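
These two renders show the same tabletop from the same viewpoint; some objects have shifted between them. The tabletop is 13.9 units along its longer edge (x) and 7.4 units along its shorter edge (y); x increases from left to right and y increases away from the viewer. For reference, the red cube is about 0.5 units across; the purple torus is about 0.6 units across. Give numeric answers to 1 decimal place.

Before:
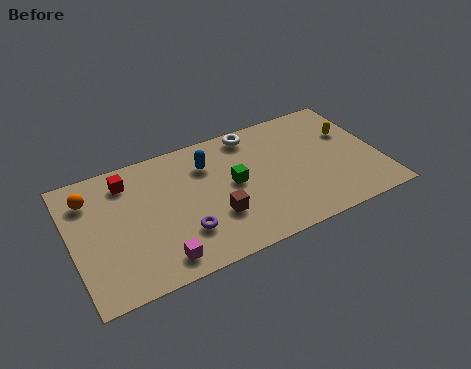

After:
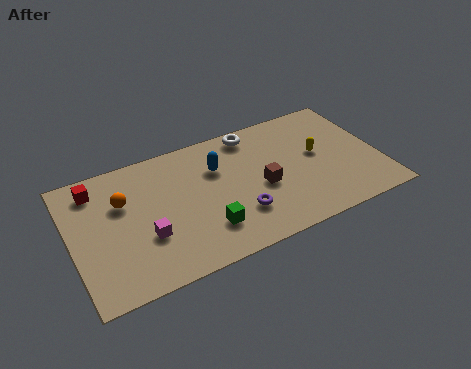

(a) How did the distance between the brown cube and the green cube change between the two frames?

+1.2

Before: roughly 1.8 units apart; after: 3.0. That's 1.2 units further apart.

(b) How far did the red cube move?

1.4

The red cube was near (2.7, 6.0) before and (1.3, 6.1) after, so it travelled √(1.4² + 0.1²) ≈ 1.4 units.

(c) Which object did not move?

the white torus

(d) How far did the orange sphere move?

1.6

The orange sphere moved from about (1.0, 5.7) to (2.4, 4.9), a distance of √(1.4² + 0.8²) ≈ 1.6.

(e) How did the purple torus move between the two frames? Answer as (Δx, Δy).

(2.5, 0.0)

The purple torus started near (4.8, 2.1) and ended near (7.3, 2.1).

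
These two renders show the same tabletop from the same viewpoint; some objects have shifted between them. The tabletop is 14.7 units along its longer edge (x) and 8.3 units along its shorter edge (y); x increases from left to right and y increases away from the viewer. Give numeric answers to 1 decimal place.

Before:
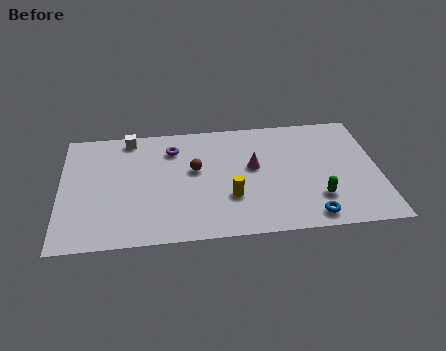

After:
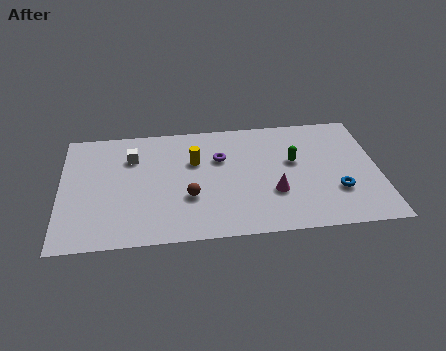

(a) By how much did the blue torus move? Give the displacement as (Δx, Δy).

(1.3, 1.6)

From the two frames, the blue torus sits at roughly (11.4, 1.0) before and (12.7, 2.6) after.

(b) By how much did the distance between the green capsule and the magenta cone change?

-1.5

They were about 3.8 units apart before and 2.3 after — 1.5 units closer together.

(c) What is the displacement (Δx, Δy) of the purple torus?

(2.2, -0.9)

The purple torus was at about (5.2, 6.4) and moved to about (7.4, 5.5).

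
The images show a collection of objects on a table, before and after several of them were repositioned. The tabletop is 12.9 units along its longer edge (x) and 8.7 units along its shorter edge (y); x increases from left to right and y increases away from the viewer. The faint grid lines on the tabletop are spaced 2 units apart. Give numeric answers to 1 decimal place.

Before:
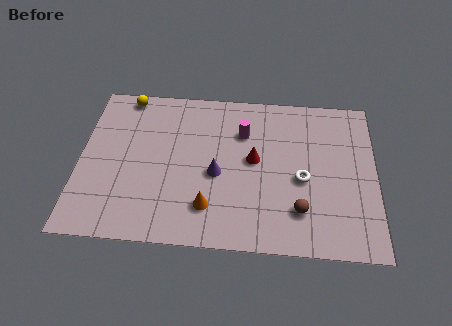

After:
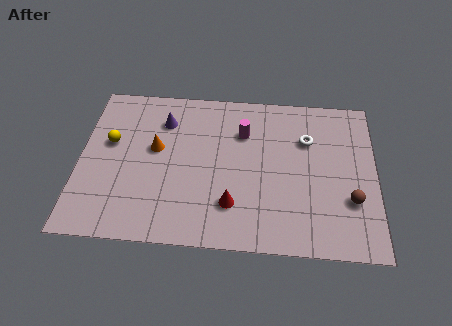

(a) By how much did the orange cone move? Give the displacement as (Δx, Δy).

(-2.4, 3.0)

The orange cone started near (5.7, 2.0) and ended near (3.3, 5.0).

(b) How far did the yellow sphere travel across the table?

2.8

The yellow sphere moved from about (1.9, 7.9) to (1.3, 5.2), a distance of √(0.6² + 2.7²) ≈ 2.8.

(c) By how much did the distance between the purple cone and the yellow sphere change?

-3.1

They were about 5.8 units apart before and 2.7 after — 3.1 units closer together.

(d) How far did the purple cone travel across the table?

3.7

The purple cone was near (6.0, 3.8) before and (3.6, 6.6) after, so it travelled √(2.4² + 2.8²) ≈ 3.7 units.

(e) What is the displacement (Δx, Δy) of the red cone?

(-0.9, -2.5)

From the two frames, the red cone sits at roughly (7.6, 4.7) before and (6.7, 2.2) after.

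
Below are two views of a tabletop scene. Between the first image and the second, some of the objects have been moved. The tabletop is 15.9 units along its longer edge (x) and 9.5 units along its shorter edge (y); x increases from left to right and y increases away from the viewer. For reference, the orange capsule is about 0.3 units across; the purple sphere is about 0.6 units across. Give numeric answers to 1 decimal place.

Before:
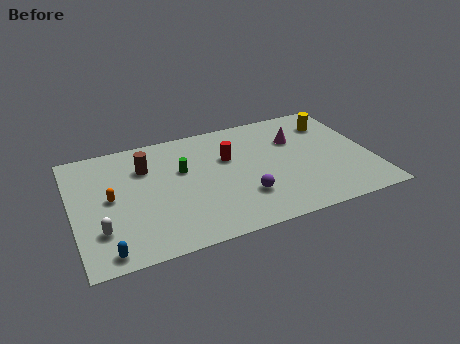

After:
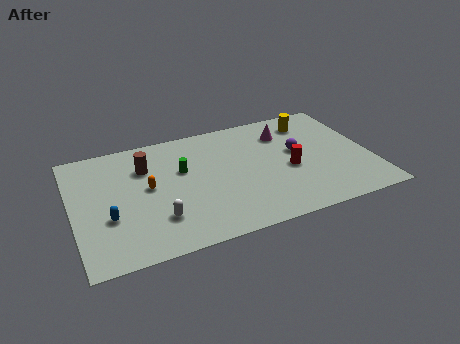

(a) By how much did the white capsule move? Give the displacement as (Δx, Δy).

(3.0, -0.1)

The white capsule was at about (1.3, 2.6) and moved to about (4.3, 2.5).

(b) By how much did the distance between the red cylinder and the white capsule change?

-0.5

They were about 7.9 units apart before and 7.4 after — 0.5 units closer together.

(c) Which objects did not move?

the green cylinder and the brown cylinder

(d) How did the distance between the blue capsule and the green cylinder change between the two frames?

-1.8

Before: roughly 6.6 units apart; after: 4.8. That's 1.8 units closer together.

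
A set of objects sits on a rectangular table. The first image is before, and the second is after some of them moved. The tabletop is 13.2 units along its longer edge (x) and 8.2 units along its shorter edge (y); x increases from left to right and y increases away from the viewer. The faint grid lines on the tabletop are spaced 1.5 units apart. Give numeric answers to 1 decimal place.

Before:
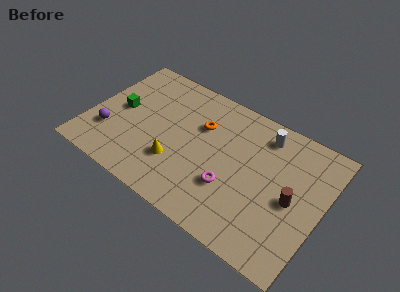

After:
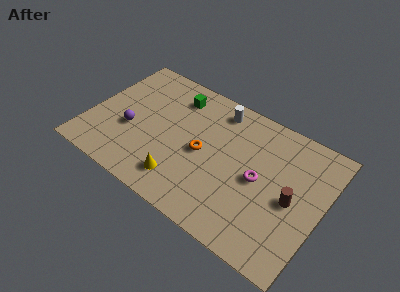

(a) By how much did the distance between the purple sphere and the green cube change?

+2.1

They were about 1.8 units apart before and 3.9 after — 2.1 units further apart.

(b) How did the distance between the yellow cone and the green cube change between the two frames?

+1.2

The distance was about 4.0 in the first image and 5.2 in the second, so they moved 1.2 units further apart.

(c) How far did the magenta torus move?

1.9

The magenta torus moved from about (8.3, 2.7) to (9.7, 4.0), a distance of √(1.4² + 1.3²) ≈ 1.9.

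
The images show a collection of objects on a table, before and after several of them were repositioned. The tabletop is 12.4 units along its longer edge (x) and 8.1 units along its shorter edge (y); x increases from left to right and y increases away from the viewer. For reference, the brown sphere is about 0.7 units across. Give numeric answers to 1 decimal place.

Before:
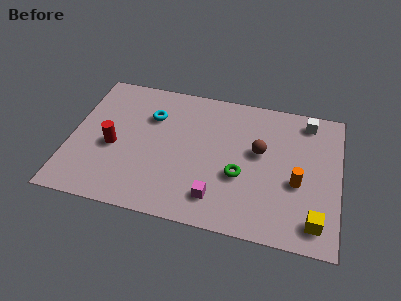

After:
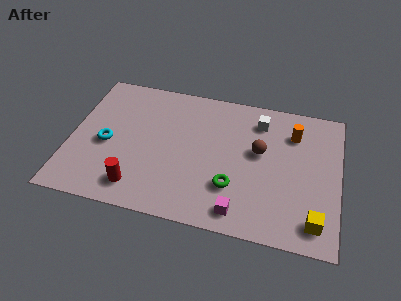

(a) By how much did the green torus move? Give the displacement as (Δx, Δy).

(-0.3, -0.7)

The green torus was at about (7.9, 3.1) and moved to about (7.6, 2.4).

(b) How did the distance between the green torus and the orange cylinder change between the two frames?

+1.9

The distance was about 2.6 in the first image and 4.5 in the second, so they moved 1.9 units further apart.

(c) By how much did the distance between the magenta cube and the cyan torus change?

+1.5

The distance was about 5.3 in the first image and 6.8 in the second, so they moved 1.5 units further apart.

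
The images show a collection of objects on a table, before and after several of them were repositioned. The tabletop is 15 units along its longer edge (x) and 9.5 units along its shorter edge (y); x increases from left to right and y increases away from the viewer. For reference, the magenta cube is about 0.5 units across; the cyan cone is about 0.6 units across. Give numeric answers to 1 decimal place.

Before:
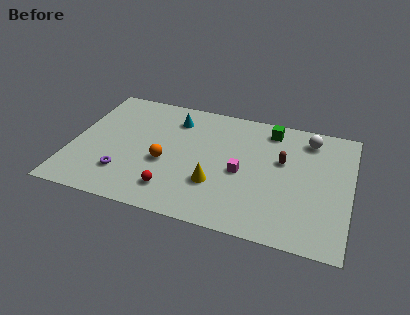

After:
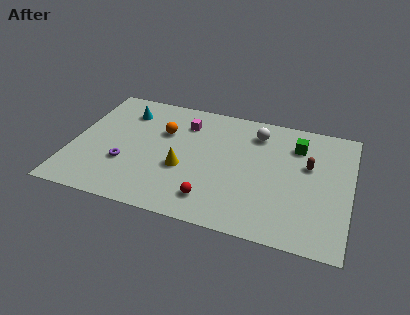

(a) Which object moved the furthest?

the magenta cube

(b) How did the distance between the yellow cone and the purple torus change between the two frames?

-1.8

They were about 4.9 units apart before and 3.1 after — 1.8 units closer together.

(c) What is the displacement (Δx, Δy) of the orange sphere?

(-0.3, 2.4)

The orange sphere started near (5.1, 3.9) and ended near (4.8, 6.3).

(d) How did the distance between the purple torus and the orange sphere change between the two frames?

+1.0

The distance was about 2.6 in the first image and 3.6 in the second, so they moved 1.0 units further apart.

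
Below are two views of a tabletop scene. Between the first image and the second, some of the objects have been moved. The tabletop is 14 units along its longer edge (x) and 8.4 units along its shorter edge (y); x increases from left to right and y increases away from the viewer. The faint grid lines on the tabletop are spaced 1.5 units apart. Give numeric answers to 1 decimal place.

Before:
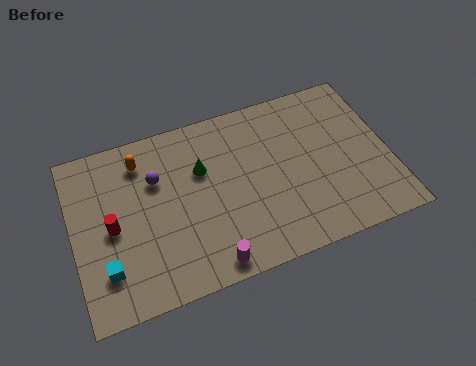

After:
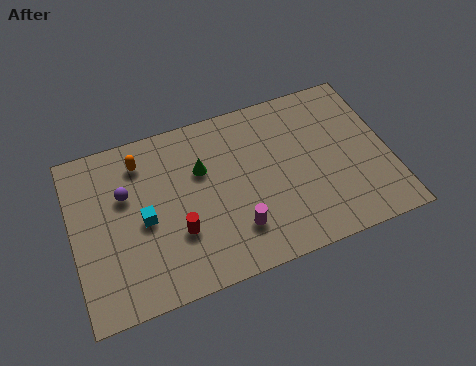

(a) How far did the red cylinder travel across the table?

3.0

The red cylinder was near (1.7, 4.0) before and (4.5, 2.8) after, so it travelled √(2.8² + 1.2²) ≈ 3.0 units.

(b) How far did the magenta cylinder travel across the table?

1.8

From (5.7, 0.9) to (7.0, 2.1), the magenta cylinder covered √(1.3² + 1.2²) ≈ 1.8 units.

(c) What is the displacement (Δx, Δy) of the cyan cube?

(1.8, 1.8)

From the two frames, the cyan cube sits at roughly (1.3, 2.1) before and (3.1, 3.9) after.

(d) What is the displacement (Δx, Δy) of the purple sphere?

(-1.4, -0.3)

The purple sphere was at about (3.8, 5.7) and moved to about (2.4, 5.4).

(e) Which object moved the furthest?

the red cylinder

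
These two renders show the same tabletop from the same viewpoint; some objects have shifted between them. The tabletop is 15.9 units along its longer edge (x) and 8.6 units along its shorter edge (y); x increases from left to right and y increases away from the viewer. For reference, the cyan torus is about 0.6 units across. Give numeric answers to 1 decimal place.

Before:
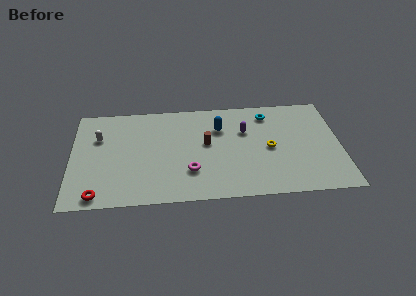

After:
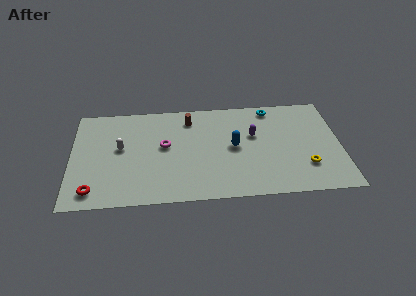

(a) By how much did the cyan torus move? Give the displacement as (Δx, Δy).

(0.2, 0.5)

From the two frames, the cyan torus sits at roughly (11.7, 7.1) before and (11.9, 7.6) after.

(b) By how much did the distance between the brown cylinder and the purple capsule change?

+1.7

Before: roughly 2.5 units apart; after: 4.2. That's 1.7 units further apart.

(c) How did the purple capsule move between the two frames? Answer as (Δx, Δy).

(0.5, -0.4)

From the two frames, the purple capsule sits at roughly (10.3, 5.7) before and (10.8, 5.3) after.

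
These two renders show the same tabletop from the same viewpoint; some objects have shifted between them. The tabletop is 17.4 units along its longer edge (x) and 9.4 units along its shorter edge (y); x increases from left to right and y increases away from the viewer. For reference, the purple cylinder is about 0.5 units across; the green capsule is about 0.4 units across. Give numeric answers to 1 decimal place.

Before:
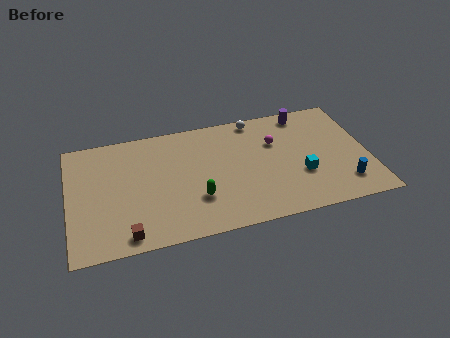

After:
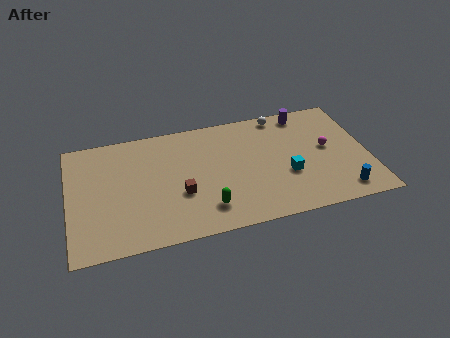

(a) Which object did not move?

the purple cylinder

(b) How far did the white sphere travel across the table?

1.5

The white sphere moved from about (11.1, 8.5) to (12.6, 8.5), a distance of √(1.5² + 0.0²) ≈ 1.5.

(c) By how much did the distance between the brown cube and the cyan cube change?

-4.2

The distance was about 10.4 in the first image and 6.2 in the second, so they moved 4.2 units closer together.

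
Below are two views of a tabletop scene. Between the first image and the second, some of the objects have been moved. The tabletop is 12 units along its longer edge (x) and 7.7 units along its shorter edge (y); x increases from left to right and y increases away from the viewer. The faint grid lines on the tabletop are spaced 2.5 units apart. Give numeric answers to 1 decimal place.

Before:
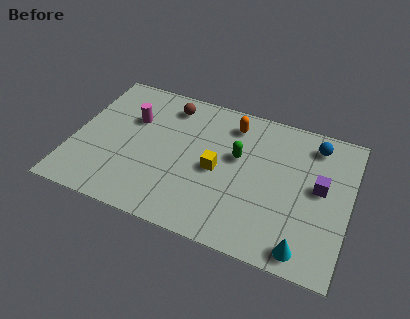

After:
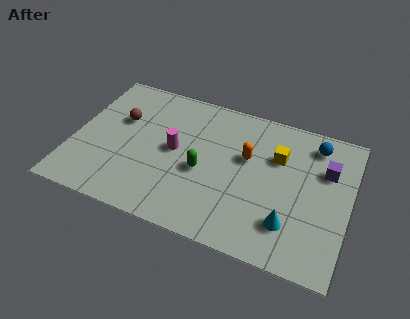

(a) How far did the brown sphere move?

2.5

The brown sphere moved from about (3.9, 6.4) to (1.9, 4.9), a distance of √(2.0² + 1.5²) ≈ 2.5.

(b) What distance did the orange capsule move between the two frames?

1.8

The orange capsule moved from about (6.7, 6.3) to (7.5, 4.7), a distance of √(0.8² + 1.6²) ≈ 1.8.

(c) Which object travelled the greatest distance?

the yellow cube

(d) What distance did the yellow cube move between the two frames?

3.0

The yellow cube was near (6.3, 3.6) before and (8.8, 5.2) after, so it travelled √(2.5² + 1.6²) ≈ 3.0 units.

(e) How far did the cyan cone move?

1.2

The cyan cone was near (10.3, 0.9) before and (9.6, 1.9) after, so it travelled √(0.7² + 1.0²) ≈ 1.2 units.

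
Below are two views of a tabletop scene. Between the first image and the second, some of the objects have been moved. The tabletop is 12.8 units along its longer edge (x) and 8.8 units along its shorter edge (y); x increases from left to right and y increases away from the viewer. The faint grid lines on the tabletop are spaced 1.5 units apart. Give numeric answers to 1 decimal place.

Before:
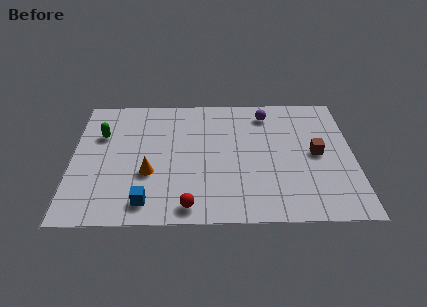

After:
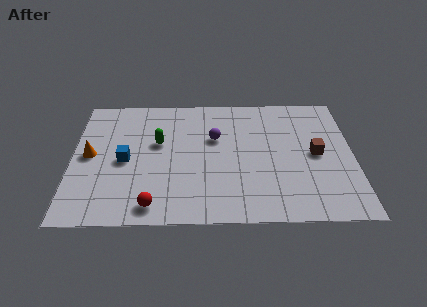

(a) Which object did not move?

the brown cube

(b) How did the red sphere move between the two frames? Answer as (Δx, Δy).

(-1.6, 0.1)

The red sphere was at about (5.3, 1.0) and moved to about (3.7, 1.1).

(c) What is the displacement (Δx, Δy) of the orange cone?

(-2.7, 1.3)

From the two frames, the orange cone sits at roughly (3.5, 3.2) before and (0.8, 4.5) after.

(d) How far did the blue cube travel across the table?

3.0

The blue cube moved from about (3.4, 1.3) to (2.4, 4.1), a distance of √(1.0² + 2.8²) ≈ 3.0.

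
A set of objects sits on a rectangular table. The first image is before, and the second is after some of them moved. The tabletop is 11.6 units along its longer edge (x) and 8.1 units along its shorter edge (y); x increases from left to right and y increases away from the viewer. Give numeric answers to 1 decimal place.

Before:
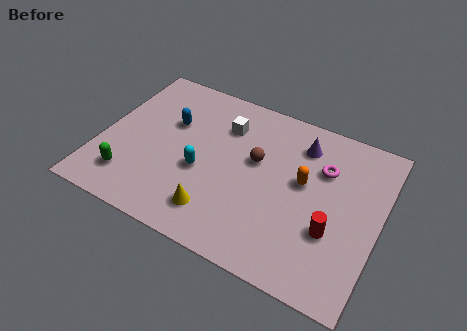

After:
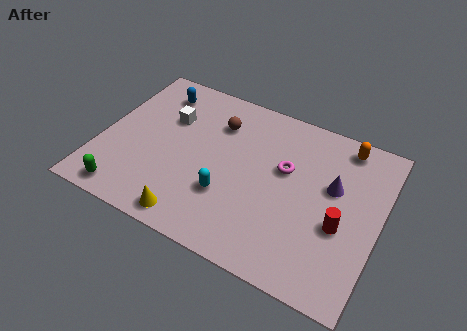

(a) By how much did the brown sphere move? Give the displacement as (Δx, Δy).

(-1.8, 1.2)

From the two frames, the brown sphere sits at roughly (6.4, 4.8) before and (4.6, 6.0) after.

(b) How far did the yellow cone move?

1.1

The yellow cone was near (5.2, 1.6) before and (4.3, 0.9) after, so it travelled √(0.9² + 0.7²) ≈ 1.1 units.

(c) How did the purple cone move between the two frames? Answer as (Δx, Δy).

(1.5, -1.5)

From the two frames, the purple cone sits at roughly (8.1, 6.4) before and (9.6, 4.9) after.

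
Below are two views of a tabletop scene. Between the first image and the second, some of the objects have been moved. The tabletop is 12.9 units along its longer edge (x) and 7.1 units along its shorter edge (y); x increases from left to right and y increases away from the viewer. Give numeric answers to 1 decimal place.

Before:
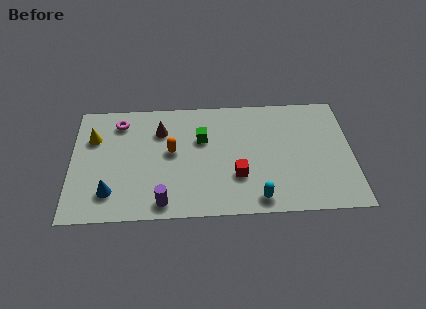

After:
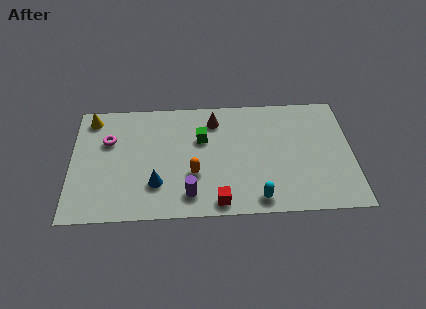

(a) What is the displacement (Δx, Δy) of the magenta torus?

(-0.5, -1.1)

The magenta torus started near (2.2, 5.8) and ended near (1.7, 4.7).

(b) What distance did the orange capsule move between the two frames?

1.7

The orange capsule was near (4.6, 3.9) before and (5.6, 2.5) after, so it travelled √(1.0² + 1.4²) ≈ 1.7 units.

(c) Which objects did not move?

the green cube and the cyan capsule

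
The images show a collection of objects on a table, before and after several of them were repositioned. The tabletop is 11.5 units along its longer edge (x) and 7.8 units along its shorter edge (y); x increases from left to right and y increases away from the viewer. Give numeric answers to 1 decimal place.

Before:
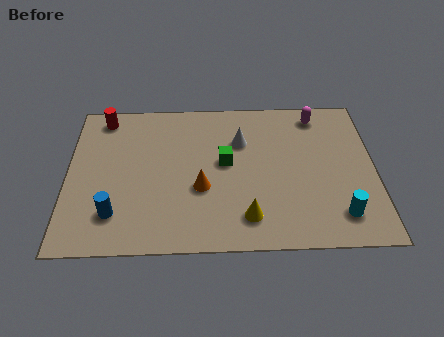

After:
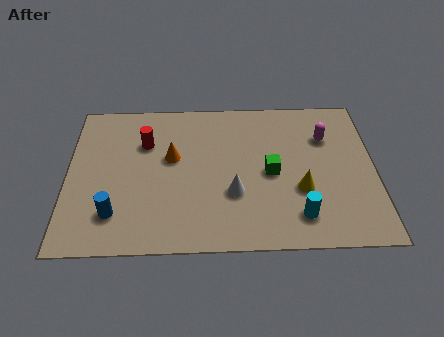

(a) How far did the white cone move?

2.7

The white cone moved from about (6.5, 5.4) to (6.2, 2.7), a distance of √(0.3² + 2.7²) ≈ 2.7.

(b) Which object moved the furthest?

the white cone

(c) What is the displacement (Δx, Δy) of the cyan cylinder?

(-1.5, 0.0)

The cyan cylinder started near (10.1, 1.5) and ended near (8.6, 1.5).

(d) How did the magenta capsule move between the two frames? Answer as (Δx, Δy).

(0.3, -1.2)

The magenta capsule was at about (9.4, 6.7) and moved to about (9.7, 5.5).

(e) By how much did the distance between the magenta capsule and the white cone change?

+1.3

Before: roughly 3.2 units apart; after: 4.5. That's 1.3 units further apart.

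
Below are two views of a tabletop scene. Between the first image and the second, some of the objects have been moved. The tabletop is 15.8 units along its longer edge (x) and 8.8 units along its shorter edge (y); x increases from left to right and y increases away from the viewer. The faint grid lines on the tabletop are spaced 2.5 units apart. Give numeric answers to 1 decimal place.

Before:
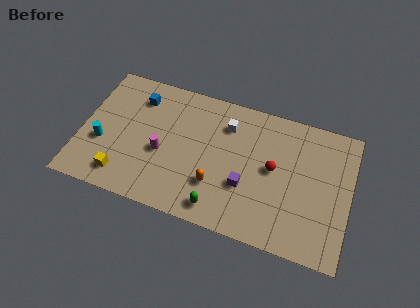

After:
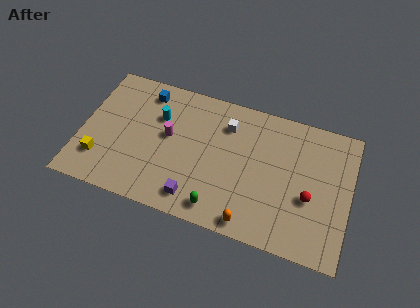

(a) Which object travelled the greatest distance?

the cyan cylinder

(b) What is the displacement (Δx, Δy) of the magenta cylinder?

(0.3, 1.2)

From the two frames, the magenta cylinder sits at roughly (4.8, 3.7) before and (5.1, 4.9) after.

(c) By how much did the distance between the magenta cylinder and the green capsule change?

+0.6

They were about 4.4 units apart before and 5.0 after — 0.6 units further apart.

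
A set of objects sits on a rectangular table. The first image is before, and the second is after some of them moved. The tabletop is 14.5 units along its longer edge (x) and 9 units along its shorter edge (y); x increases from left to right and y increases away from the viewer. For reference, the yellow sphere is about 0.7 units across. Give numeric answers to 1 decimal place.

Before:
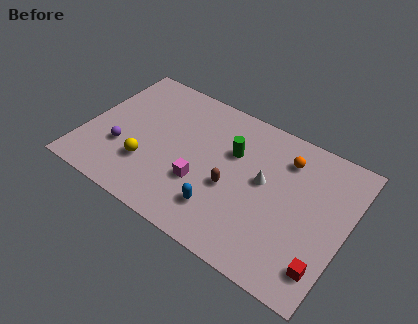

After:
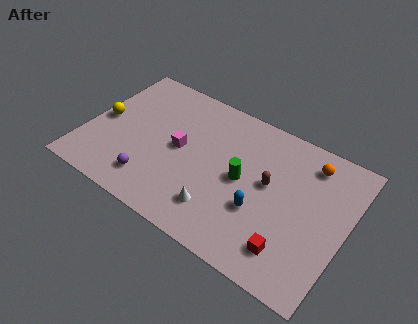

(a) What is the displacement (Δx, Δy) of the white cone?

(-2.0, -3.0)

From the two frames, the white cone sits at roughly (9.9, 5.0) before and (7.9, 2.0) after.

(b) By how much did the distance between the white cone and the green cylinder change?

+0.6

They were about 2.1 units apart before and 2.7 after — 0.6 units further apart.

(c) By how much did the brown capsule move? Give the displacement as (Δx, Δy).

(1.9, 1.3)

The brown capsule was at about (8.3, 3.7) and moved to about (10.2, 5.0).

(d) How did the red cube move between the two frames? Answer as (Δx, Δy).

(-1.8, 0.0)

From the two frames, the red cube sits at roughly (13.7, 1.8) before and (11.9, 1.8) after.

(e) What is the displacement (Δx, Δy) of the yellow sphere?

(-2.9, 1.7)

From the two frames, the yellow sphere sits at roughly (3.7, 2.7) before and (0.8, 4.4) after.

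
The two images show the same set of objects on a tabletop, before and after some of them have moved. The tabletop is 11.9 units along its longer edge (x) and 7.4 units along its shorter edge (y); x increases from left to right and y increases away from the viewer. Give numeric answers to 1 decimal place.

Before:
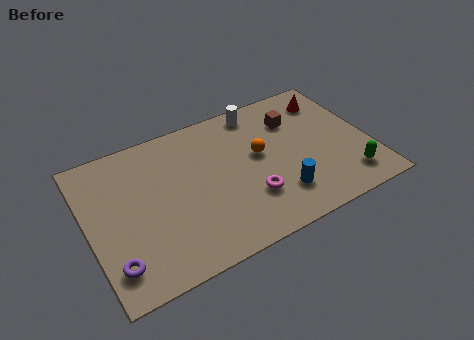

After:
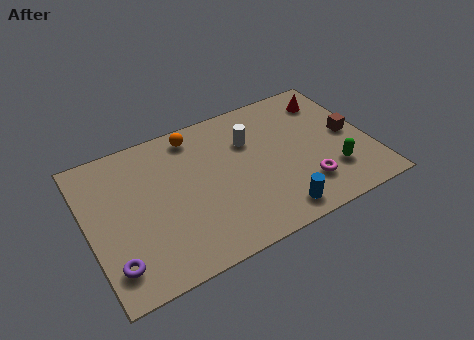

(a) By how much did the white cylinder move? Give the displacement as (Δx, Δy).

(-0.6, -1.4)

From the two frames, the white cylinder sits at roughly (7.6, 6.5) before and (7.0, 5.1) after.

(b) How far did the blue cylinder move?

0.9

From (7.8, 1.8) to (7.5, 1.0), the blue cylinder covered √(0.3² + 0.8²) ≈ 0.9 units.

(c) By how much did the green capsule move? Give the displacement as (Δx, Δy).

(-0.6, 0.6)

From the two frames, the green capsule sits at roughly (10.7, 1.4) before and (10.1, 2.0) after.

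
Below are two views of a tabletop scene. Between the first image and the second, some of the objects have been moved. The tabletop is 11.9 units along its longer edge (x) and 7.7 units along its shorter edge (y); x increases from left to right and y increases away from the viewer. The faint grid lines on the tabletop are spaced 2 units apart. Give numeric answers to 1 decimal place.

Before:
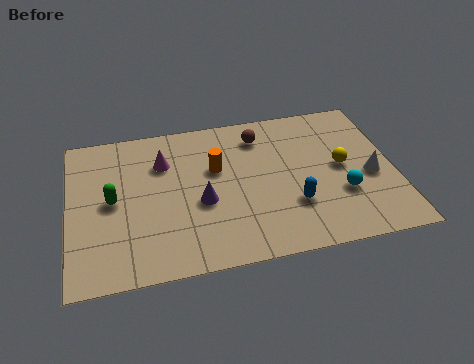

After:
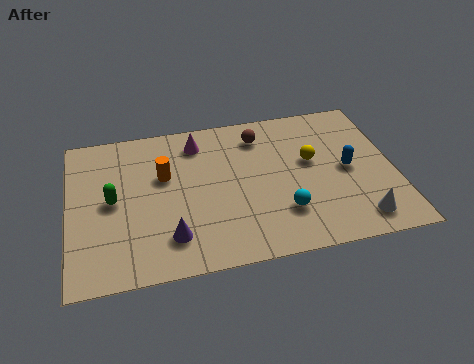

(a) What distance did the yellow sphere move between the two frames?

1.2

From (10.0, 4.0) to (8.9, 4.5), the yellow sphere covered √(1.1² + 0.5²) ≈ 1.2 units.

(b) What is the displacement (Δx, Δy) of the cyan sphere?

(-2.2, -0.5)

From the two frames, the cyan sphere sits at roughly (9.9, 2.6) before and (7.7, 2.1) after.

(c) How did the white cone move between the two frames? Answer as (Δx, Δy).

(-0.6, -2.1)

The white cone started near (11.0, 3.3) and ended near (10.4, 1.2).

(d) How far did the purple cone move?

1.9

The purple cone moved from about (4.8, 3.2) to (3.6, 1.7), a distance of √(1.2² + 1.5²) ≈ 1.9.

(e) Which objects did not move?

the brown sphere and the green capsule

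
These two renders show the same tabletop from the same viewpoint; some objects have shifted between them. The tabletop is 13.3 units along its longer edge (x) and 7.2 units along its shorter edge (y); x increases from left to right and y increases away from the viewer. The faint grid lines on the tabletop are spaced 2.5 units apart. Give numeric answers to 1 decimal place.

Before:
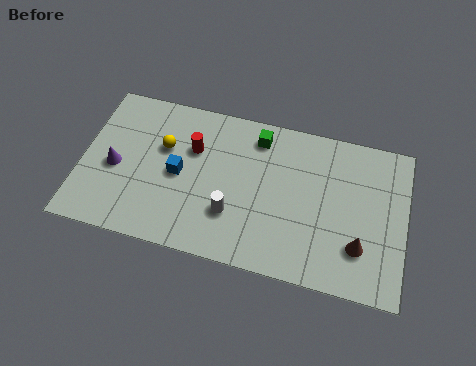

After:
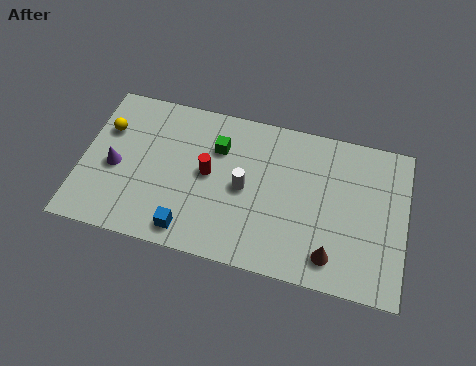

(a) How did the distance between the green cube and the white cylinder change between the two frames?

-1.9

The distance was about 3.9 in the first image and 2.0 in the second, so they moved 1.9 units closer together.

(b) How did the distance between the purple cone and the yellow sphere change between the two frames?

-0.6

The distance was about 2.4 in the first image and 1.8 in the second, so they moved 0.6 units closer together.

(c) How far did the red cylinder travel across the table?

1.2

The red cylinder was near (4.5, 4.8) before and (5.2, 3.8) after, so it travelled √(0.7² + 1.0²) ≈ 1.2 units.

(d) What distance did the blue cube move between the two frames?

2.6

The blue cube moved from about (4.0, 3.5) to (4.6, 1.0), a distance of √(0.6² + 2.5²) ≈ 2.6.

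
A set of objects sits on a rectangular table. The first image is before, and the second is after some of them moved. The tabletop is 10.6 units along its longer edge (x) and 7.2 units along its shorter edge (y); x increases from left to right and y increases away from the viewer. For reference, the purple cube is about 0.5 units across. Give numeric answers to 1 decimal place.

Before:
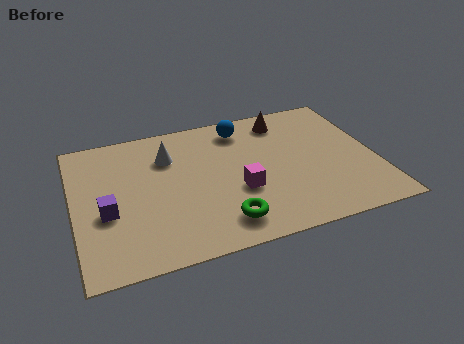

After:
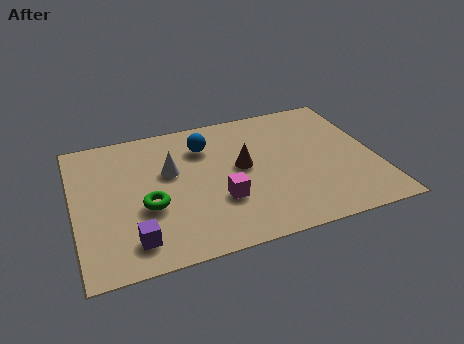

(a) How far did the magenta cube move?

0.8

From (5.7, 2.7) to (5.0, 2.4), the magenta cube covered √(0.7² + 0.3²) ≈ 0.8 units.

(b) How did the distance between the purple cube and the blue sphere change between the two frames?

-0.9

The distance was about 5.9 in the first image and 5.0 in the second, so they moved 0.9 units closer together.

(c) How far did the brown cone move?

2.7

The brown cone was near (7.6, 6.0) before and (5.9, 3.9) after, so it travelled √(1.7² + 2.1²) ≈ 2.7 units.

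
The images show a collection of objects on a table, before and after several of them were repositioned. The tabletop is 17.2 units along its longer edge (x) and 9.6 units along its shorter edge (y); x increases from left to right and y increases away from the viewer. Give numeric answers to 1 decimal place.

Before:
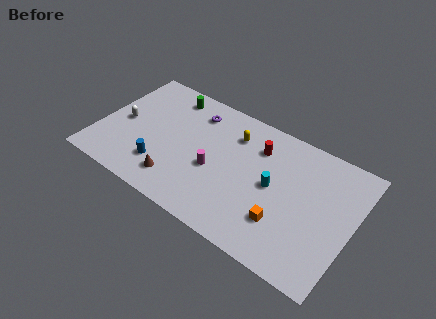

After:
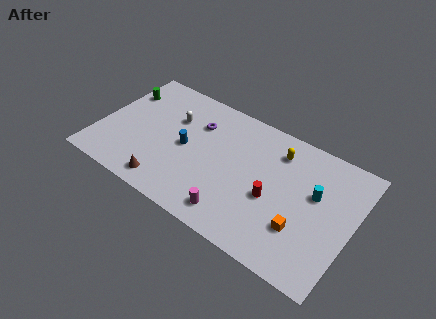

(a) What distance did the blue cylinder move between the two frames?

2.6

The blue cylinder moved from about (4.6, 2.4) to (5.9, 4.7), a distance of √(1.3² + 2.3²) ≈ 2.6.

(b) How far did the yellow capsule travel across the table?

3.0

The yellow capsule was near (8.8, 7.3) before and (11.8, 7.6) after, so it travelled √(3.0² + 0.3²) ≈ 3.0 units.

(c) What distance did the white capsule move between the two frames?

3.7

The white capsule moved from about (1.5, 4.6) to (4.7, 6.5), a distance of √(3.2² + 1.9²) ≈ 3.7.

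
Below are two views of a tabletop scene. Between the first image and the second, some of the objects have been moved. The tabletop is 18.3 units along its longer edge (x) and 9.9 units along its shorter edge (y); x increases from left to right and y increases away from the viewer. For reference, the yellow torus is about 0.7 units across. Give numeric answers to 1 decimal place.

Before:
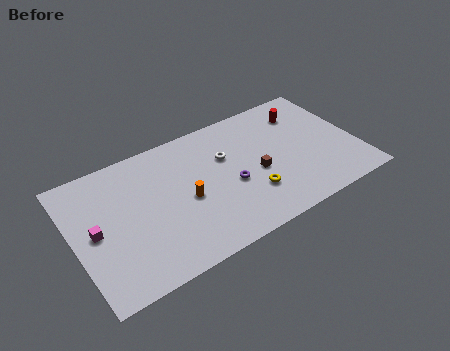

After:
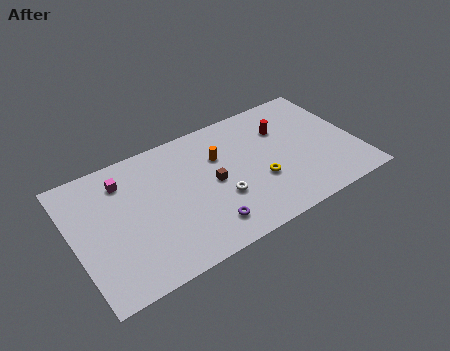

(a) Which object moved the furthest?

the magenta cube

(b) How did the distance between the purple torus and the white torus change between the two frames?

-0.3

Before: roughly 2.3 units apart; after: 2.0. That's 0.3 units closer together.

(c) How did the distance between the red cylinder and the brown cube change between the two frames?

+0.4

The distance was about 5.0 in the first image and 5.4 in the second, so they moved 0.4 units further apart.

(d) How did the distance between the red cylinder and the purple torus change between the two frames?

+1.4

Before: roughly 6.4 units apart; after: 7.8. That's 1.4 units further apart.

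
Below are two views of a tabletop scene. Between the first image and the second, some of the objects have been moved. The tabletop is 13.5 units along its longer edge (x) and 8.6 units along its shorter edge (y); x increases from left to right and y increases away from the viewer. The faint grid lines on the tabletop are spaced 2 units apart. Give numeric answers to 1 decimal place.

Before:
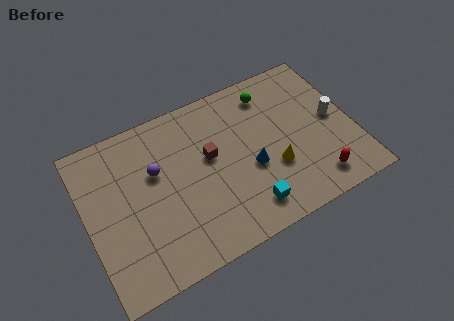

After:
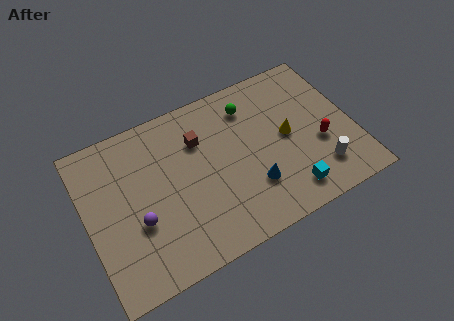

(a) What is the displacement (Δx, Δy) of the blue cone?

(-0.1, -1.0)

The blue cone was at about (8.2, 3.5) and moved to about (8.1, 2.5).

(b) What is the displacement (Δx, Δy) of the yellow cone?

(0.9, 1.4)

The yellow cone started near (9.3, 3.0) and ended near (10.2, 4.4).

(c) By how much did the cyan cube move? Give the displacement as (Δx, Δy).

(2.1, -0.1)

The cyan cube was at about (7.7, 1.5) and moved to about (9.8, 1.4).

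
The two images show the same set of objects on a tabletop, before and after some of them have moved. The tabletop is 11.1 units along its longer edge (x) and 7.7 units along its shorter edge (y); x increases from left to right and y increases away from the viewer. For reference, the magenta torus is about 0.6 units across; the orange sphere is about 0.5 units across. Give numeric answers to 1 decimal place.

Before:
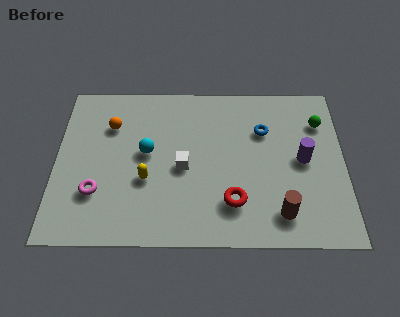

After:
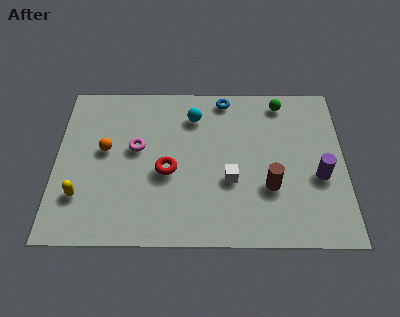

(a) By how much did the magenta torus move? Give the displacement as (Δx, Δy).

(1.5, 2.1)

From the two frames, the magenta torus sits at roughly (1.6, 2.3) before and (3.1, 4.4) after.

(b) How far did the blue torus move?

2.2

The blue torus was near (8.0, 5.3) before and (6.5, 6.9) after, so it travelled √(1.5² + 1.6²) ≈ 2.2 units.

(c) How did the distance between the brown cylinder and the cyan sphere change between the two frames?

-1.3

Before: roughly 5.8 units apart; after: 4.5. That's 1.3 units closer together.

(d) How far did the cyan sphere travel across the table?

2.5

The cyan sphere was near (3.5, 4.2) before and (5.3, 6.0) after, so it travelled √(1.8² + 1.8²) ≈ 2.5 units.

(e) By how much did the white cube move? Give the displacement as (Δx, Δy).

(1.8, -0.6)

The white cube started near (4.9, 3.5) and ended near (6.7, 2.9).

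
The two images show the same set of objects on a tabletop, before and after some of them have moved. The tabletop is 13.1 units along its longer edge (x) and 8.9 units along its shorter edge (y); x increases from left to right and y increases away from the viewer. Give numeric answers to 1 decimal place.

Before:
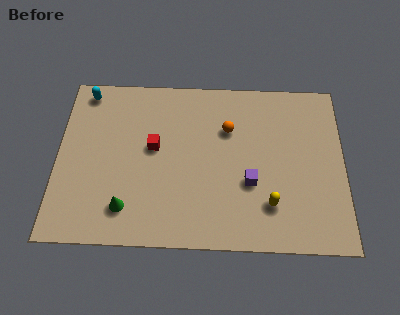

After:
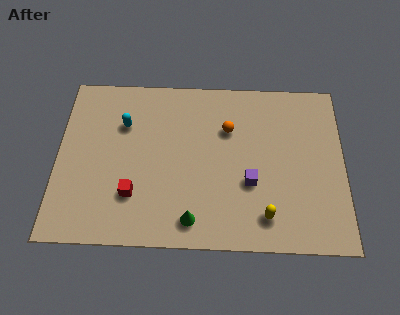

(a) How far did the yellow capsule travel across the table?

0.6

The yellow capsule moved from about (9.7, 2.2) to (9.5, 1.6), a distance of √(0.2² + 0.6²) ≈ 0.6.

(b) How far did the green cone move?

3.0

The green cone moved from about (3.2, 1.8) to (6.2, 1.3), a distance of √(3.0² + 0.5²) ≈ 3.0.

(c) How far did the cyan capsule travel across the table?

2.5

The cyan capsule was near (1.2, 7.9) before and (3.0, 6.2) after, so it travelled √(1.8² + 1.7²) ≈ 2.5 units.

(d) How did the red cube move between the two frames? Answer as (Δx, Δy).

(-0.9, -2.5)

The red cube started near (4.4, 5.0) and ended near (3.5, 2.5).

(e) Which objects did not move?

the orange sphere and the purple cube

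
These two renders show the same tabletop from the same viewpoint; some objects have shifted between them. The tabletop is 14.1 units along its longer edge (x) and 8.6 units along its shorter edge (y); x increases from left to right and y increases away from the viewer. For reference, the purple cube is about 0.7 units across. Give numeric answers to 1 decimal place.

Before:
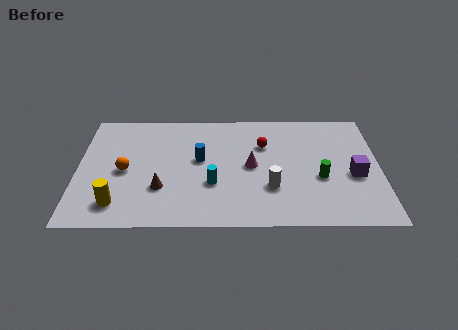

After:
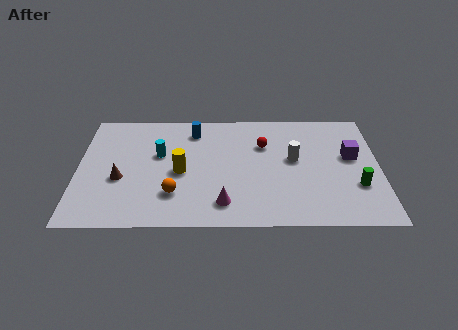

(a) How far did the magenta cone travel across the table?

3.0

The magenta cone moved from about (8.1, 4.3) to (6.8, 1.6), a distance of √(1.3² + 2.7²) ≈ 3.0.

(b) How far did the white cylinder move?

2.4

From (9.0, 2.7) to (10.1, 4.8), the white cylinder covered √(1.1² + 2.1²) ≈ 2.4 units.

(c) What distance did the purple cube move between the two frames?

1.4

The purple cube moved from about (12.9, 3.6) to (12.8, 5.0), a distance of √(0.1² + 1.4²) ≈ 1.4.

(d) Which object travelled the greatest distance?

the yellow cylinder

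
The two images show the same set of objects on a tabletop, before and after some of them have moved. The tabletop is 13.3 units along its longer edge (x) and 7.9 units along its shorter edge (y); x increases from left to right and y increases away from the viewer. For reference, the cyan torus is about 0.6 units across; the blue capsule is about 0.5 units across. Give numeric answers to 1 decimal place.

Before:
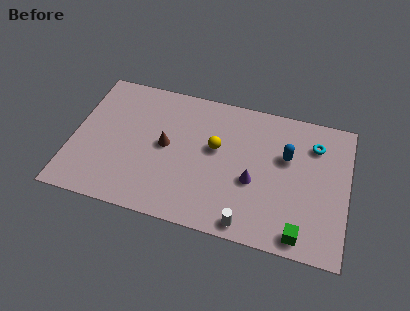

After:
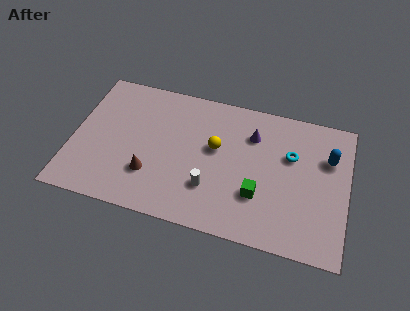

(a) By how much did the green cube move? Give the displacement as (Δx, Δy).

(-2.1, 1.6)

From the two frames, the green cube sits at roughly (11.2, 0.9) before and (9.1, 2.5) after.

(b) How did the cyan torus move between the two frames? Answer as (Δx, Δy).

(-1.1, -0.9)

The cyan torus was at about (11.6, 6.0) and moved to about (10.5, 5.1).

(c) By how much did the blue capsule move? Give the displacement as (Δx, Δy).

(2.0, 0.4)

The blue capsule was at about (10.3, 5.0) and moved to about (12.3, 5.4).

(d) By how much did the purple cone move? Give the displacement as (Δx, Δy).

(-0.2, 2.6)

The purple cone started near (8.8, 3.2) and ended near (8.6, 5.8).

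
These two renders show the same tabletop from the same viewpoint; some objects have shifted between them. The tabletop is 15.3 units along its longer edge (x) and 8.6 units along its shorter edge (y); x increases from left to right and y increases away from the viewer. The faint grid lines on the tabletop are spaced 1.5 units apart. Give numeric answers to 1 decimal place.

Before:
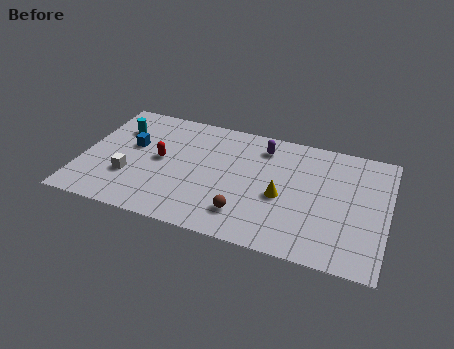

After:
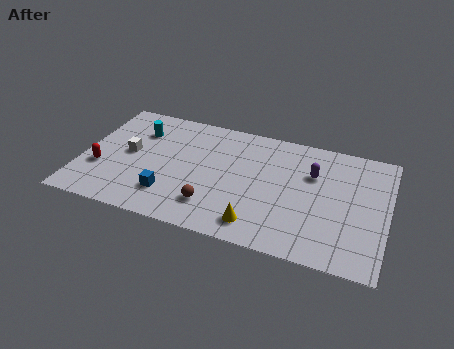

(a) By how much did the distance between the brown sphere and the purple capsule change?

+0.9

They were about 5.1 units apart before and 6.0 after — 0.9 units further apart.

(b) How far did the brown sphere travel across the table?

1.6

The brown sphere moved from about (8.4, 1.9) to (6.8, 2.0), a distance of √(1.6² + 0.1²) ≈ 1.6.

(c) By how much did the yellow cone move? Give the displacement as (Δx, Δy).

(-1.0, -2.3)

The yellow cone was at about (10.1, 3.7) and moved to about (9.1, 1.4).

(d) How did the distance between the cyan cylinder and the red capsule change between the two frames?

+0.8

They were about 2.9 units apart before and 3.7 after — 0.8 units further apart.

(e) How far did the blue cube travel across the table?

3.7

The blue cube was near (2.4, 5.1) before and (4.6, 2.1) after, so it travelled √(2.2² + 3.0²) ≈ 3.7 units.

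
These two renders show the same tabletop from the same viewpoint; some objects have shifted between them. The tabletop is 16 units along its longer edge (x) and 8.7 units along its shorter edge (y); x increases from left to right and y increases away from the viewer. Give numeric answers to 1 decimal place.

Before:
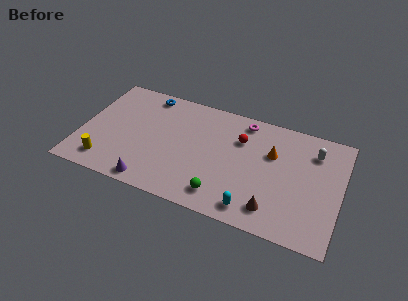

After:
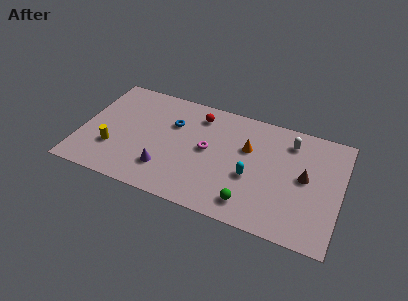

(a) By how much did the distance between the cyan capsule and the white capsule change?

-2.3

Before: roughly 6.4 units apart; after: 4.1. That's 2.3 units closer together.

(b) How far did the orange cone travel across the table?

1.5

The orange cone was near (11.7, 5.7) before and (10.2, 5.6) after, so it travelled √(1.5² + 0.1²) ≈ 1.5 units.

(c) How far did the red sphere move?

2.9

The red sphere moved from about (9.7, 6.1) to (7.0, 7.1), a distance of √(2.7² + 1.0²) ≈ 2.9.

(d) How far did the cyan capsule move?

2.3

The cyan capsule moved from about (10.9, 1.2) to (10.6, 3.5), a distance of √(0.3² + 2.3²) ≈ 2.3.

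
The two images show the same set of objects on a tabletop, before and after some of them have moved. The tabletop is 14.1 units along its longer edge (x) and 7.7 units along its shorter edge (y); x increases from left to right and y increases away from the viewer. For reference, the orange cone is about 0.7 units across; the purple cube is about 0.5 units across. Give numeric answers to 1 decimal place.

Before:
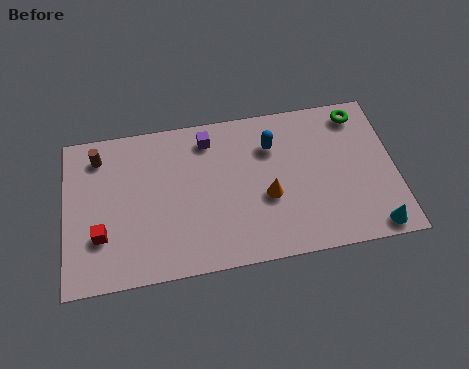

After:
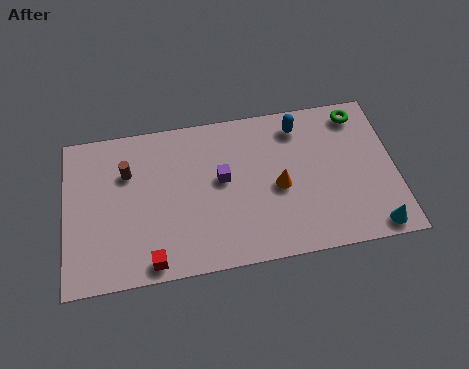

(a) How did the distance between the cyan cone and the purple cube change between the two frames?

-1.6

The distance was about 8.8 in the first image and 7.2 in the second, so they moved 1.6 units closer together.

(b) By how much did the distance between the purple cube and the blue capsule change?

+1.2

The distance was about 2.8 in the first image and 4.0 in the second, so they moved 1.2 units further apart.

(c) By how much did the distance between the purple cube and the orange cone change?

-1.6

They were about 4.1 units apart before and 2.5 after — 1.6 units closer together.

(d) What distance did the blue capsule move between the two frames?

1.4

The blue capsule moved from about (8.9, 5.6) to (10.1, 6.4), a distance of √(1.2² + 0.8²) ≈ 1.4.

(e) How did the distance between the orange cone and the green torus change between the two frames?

-0.6

They were about 5.4 units apart before and 4.8 after — 0.6 units closer together.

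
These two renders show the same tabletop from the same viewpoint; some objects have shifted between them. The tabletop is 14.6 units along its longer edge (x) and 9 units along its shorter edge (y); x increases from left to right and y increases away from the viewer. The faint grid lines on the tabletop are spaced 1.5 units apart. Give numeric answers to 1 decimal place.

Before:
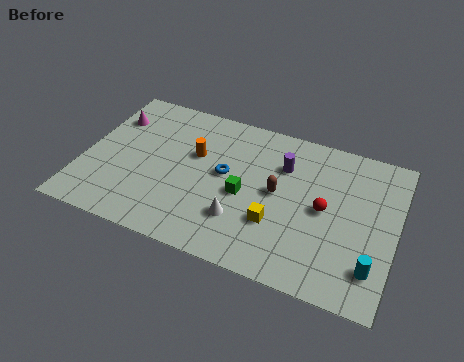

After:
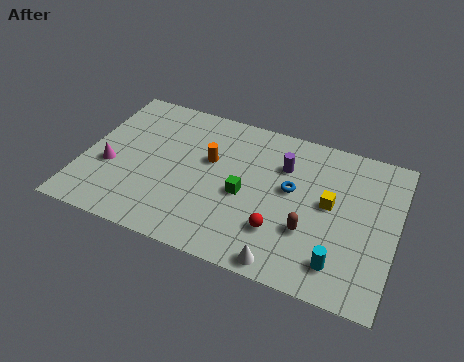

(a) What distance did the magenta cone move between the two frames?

3.1

The magenta cone moved from about (1.0, 6.6) to (1.3, 3.5), a distance of √(0.3² + 3.1²) ≈ 3.1.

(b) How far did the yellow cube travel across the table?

3.0

The yellow cube was near (9.2, 2.9) before and (11.5, 4.9) after, so it travelled √(2.3² + 2.0²) ≈ 3.0 units.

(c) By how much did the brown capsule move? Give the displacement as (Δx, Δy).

(1.6, -1.7)

The brown capsule started near (9.1, 4.7) and ended near (10.7, 3.0).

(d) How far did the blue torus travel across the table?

3.1

The blue torus moved from about (6.6, 4.9) to (9.7, 5.1), a distance of √(3.1² + 0.2²) ≈ 3.1.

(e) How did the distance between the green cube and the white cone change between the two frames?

+2.4

They were about 1.5 units apart before and 3.9 after — 2.4 units further apart.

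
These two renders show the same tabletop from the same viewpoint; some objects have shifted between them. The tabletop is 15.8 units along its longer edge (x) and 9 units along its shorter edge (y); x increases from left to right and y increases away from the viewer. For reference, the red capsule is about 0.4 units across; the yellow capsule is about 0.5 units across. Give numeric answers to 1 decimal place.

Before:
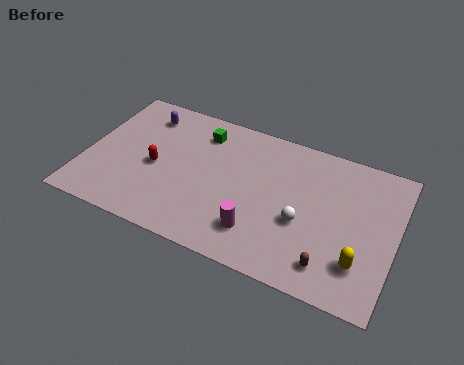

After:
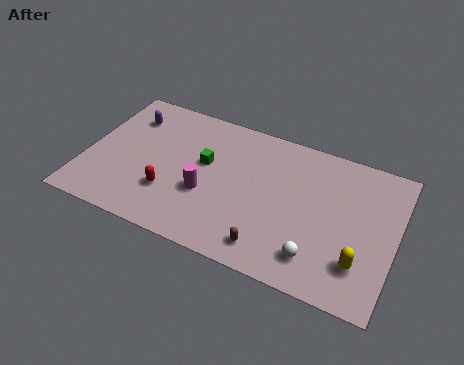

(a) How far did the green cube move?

1.9

From (5.6, 7.2) to (6.0, 5.3), the green cube covered √(0.4² + 1.9²) ≈ 1.9 units.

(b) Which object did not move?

the yellow capsule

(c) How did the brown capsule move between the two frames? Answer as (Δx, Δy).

(-3.0, -0.2)

The brown capsule started near (12.8, 1.6) and ended near (9.8, 1.4).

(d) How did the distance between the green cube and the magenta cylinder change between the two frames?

-4.3

Before: roughly 6.2 units apart; after: 1.9. That's 4.3 units closer together.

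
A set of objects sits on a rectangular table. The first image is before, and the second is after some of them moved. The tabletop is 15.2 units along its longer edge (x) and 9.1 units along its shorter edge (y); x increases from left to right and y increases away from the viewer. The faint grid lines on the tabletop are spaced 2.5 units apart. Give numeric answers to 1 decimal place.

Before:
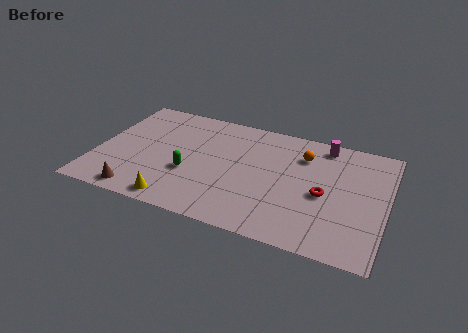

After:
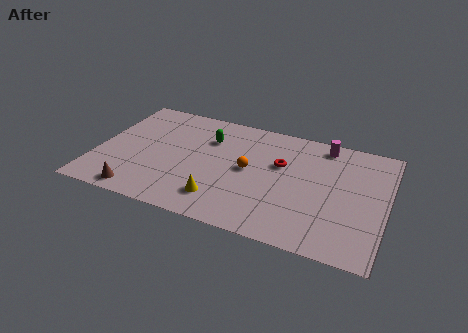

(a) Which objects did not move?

the magenta cylinder and the brown cone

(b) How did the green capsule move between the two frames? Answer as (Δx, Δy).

(0.7, 3.1)

From the two frames, the green capsule sits at roughly (5.0, 3.4) before and (5.7, 6.5) after.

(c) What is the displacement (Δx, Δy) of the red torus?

(-2.4, 1.6)

The red torus was at about (12.0, 4.1) and moved to about (9.6, 5.7).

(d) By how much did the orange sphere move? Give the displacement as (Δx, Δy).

(-2.7, -2.1)

The orange sphere was at about (10.7, 6.8) and moved to about (8.0, 4.7).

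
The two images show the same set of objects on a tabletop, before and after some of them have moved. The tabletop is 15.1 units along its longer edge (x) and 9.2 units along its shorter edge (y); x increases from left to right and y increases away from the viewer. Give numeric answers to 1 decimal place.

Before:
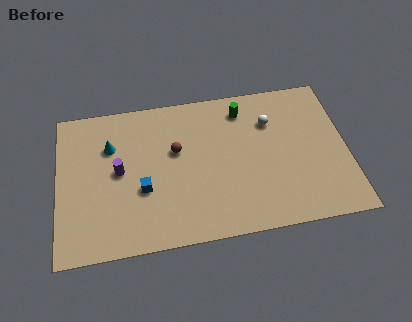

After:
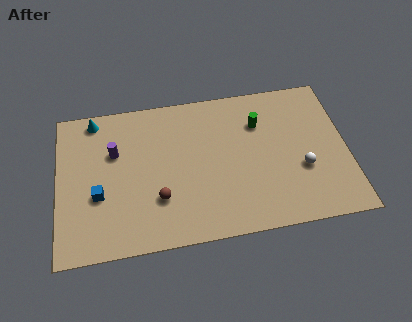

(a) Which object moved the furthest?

the white sphere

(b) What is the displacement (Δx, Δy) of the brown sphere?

(-1.0, -2.8)

The brown sphere was at about (6.2, 5.6) and moved to about (5.2, 2.8).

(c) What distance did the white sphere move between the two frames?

3.5

From (11.2, 6.6) to (12.7, 3.4), the white sphere covered √(1.5² + 3.2²) ≈ 3.5 units.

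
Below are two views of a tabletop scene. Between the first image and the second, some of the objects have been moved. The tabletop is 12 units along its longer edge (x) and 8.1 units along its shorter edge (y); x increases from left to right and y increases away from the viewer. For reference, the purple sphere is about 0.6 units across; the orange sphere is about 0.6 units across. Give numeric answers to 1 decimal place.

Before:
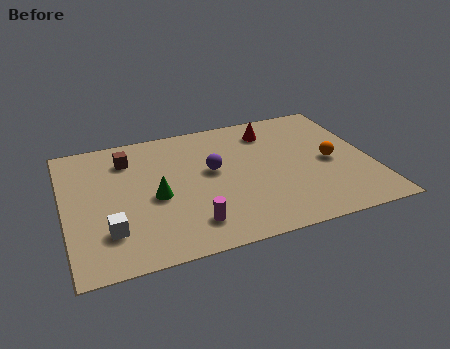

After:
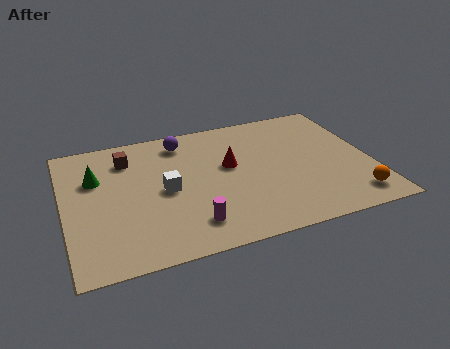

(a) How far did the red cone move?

2.5

The red cone was near (8.3, 6.5) before and (6.5, 4.7) after, so it travelled √(1.8² + 1.8²) ≈ 2.5 units.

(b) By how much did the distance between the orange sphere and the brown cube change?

+1.6

The distance was about 8.2 in the first image and 9.8 in the second, so they moved 1.6 units further apart.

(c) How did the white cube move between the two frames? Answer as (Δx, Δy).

(2.3, 1.8)

The white cube was at about (1.6, 2.1) and moved to about (3.9, 3.9).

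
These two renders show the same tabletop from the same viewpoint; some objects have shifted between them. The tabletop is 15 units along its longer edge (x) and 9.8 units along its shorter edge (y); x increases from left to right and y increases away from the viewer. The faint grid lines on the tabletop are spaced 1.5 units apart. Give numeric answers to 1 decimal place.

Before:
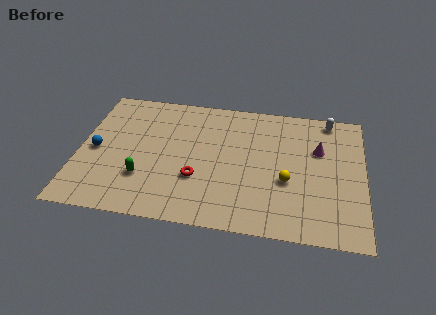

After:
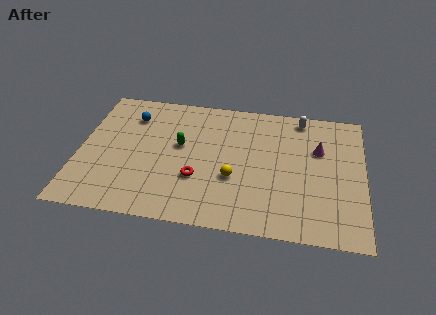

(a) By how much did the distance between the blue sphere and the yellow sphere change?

-3.3

The distance was about 10.1 in the first image and 6.8 in the second, so they moved 3.3 units closer together.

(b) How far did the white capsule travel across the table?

1.5

From (13.1, 8.8) to (11.6, 8.7), the white capsule covered √(1.5² + 0.1²) ≈ 1.5 units.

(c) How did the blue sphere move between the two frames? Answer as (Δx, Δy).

(1.7, 2.9)

The blue sphere started near (0.9, 4.6) and ended near (2.6, 7.5).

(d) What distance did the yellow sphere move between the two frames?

2.8

From (11.0, 3.8) to (8.2, 3.6), the yellow sphere covered √(2.8² + 0.2²) ≈ 2.8 units.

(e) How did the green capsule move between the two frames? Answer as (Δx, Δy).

(1.8, 2.7)

The green capsule started near (3.5, 2.9) and ended near (5.3, 5.6).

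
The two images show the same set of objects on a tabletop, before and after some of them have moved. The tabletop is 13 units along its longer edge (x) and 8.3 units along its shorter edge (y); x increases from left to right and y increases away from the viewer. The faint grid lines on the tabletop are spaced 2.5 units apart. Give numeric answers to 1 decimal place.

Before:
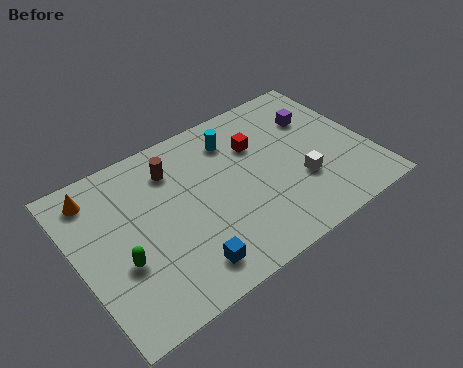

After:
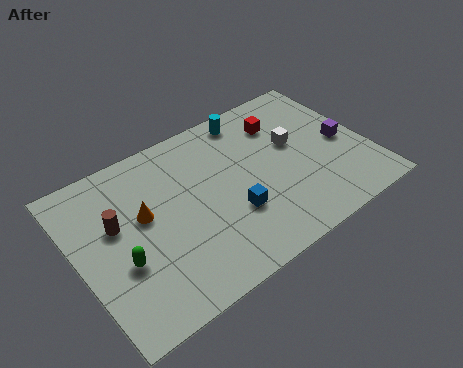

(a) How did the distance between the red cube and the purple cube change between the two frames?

+0.6

They were about 2.8 units apart before and 3.4 after — 0.6 units further apart.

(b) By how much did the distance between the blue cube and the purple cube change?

-2.7

They were about 8.2 units apart before and 5.5 after — 2.7 units closer together.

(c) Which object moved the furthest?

the brown cylinder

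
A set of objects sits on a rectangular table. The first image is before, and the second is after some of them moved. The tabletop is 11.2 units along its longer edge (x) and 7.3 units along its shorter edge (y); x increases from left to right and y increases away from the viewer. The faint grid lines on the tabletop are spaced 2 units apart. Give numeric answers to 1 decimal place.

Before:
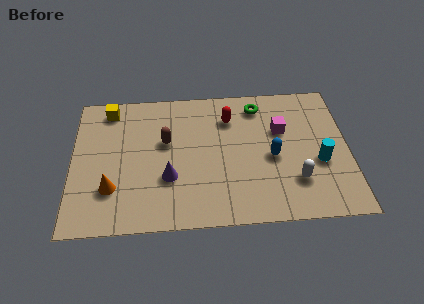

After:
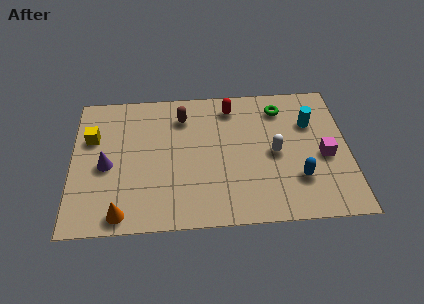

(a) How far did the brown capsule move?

1.5

The brown capsule moved from about (3.8, 4.4) to (4.5, 5.7), a distance of √(0.7² + 1.3²) ≈ 1.5.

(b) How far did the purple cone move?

2.6

The purple cone was near (3.9, 2.5) before and (1.4, 3.3) after, so it travelled √(2.5² + 0.8²) ≈ 2.6 units.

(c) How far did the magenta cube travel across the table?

2.3

The magenta cube moved from about (8.5, 4.7) to (10.2, 3.2), a distance of √(1.7² + 1.5²) ≈ 2.3.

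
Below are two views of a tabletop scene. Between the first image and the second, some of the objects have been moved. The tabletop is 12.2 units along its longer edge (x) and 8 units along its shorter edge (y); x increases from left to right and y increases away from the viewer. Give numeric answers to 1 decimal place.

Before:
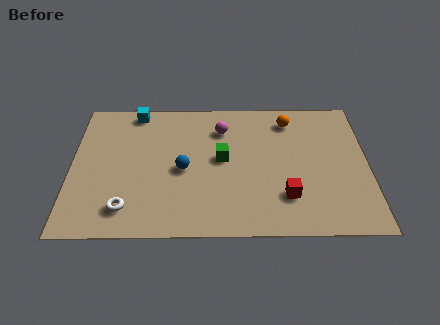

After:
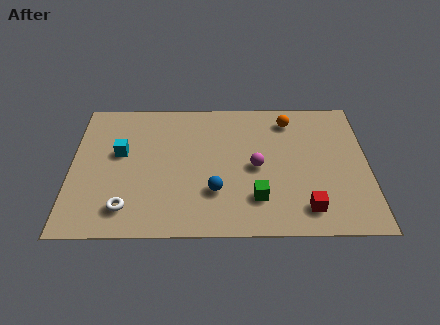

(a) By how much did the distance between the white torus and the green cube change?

+0.5

Before: roughly 4.8 units apart; after: 5.3. That's 0.5 units further apart.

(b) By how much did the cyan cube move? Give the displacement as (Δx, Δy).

(-0.6, -2.5)

From the two frames, the cyan cube sits at roughly (2.6, 7.2) before and (2.0, 4.7) after.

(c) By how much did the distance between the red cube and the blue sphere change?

-0.7

They were about 4.5 units apart before and 3.8 after — 0.7 units closer together.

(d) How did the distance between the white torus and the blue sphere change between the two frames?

+0.5

They were about 3.2 units apart before and 3.7 after — 0.5 units further apart.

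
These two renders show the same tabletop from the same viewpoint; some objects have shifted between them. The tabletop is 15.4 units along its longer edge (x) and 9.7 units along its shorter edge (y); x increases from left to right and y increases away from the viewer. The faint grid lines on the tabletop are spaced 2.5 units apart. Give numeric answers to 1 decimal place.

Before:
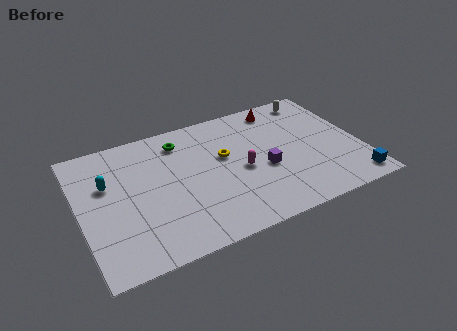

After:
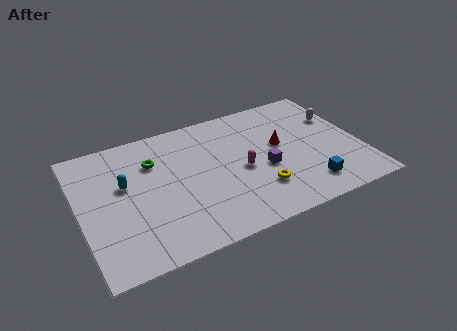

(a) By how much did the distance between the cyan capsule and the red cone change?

-1.5

They were about 10.1 units apart before and 8.6 after — 1.5 units closer together.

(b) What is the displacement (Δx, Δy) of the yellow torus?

(1.5, -3.2)

From the two frames, the yellow torus sits at roughly (8.0, 5.8) before and (9.5, 2.6) after.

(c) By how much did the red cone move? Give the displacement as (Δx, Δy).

(-0.4, -2.9)

The red cone started near (11.5, 8.4) and ended near (11.1, 5.5).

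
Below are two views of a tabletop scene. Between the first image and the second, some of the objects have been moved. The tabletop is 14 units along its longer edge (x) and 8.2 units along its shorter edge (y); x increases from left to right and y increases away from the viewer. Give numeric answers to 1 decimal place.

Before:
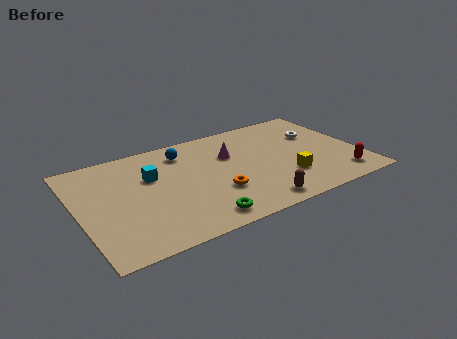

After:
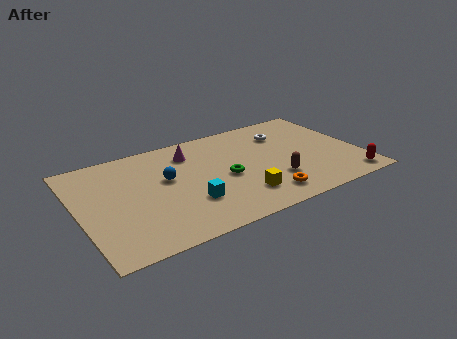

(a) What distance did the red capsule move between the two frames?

0.6

The red capsule moved from about (12.7, 1.4) to (13.1, 1.0), a distance of √(0.4² + 0.4²) ≈ 0.6.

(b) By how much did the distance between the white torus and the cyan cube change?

-2.0

The distance was about 8.5 in the first image and 6.5 in the second, so they moved 2.0 units closer together.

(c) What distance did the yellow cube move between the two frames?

2.5

From (10.1, 2.4) to (7.7, 1.9), the yellow cube covered √(2.4² + 0.5²) ≈ 2.5 units.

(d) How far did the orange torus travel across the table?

2.6

The orange torus moved from about (6.6, 2.7) to (8.8, 1.4), a distance of √(2.2² + 1.3²) ≈ 2.6.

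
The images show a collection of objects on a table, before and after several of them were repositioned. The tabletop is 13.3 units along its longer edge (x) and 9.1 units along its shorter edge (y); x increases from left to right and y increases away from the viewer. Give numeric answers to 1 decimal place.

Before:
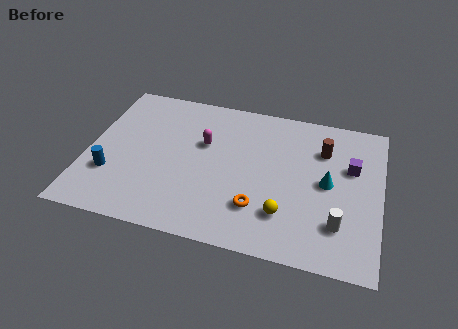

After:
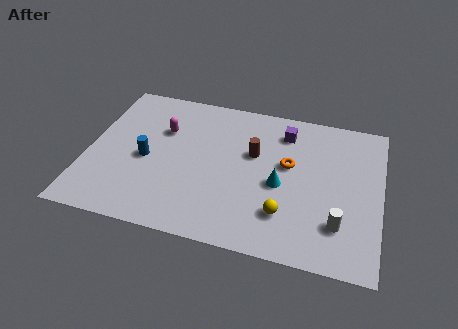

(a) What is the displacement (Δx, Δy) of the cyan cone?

(-2.1, -0.6)

From the two frames, the cyan cone sits at roughly (10.9, 4.6) before and (8.8, 4.0) after.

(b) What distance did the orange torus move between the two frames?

3.1

The orange torus was near (7.9, 2.4) before and (9.1, 5.3) after, so it travelled √(1.2² + 2.9²) ≈ 3.1 units.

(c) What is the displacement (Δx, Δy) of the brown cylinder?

(-3.1, -1.0)

The brown cylinder started near (10.6, 6.6) and ended near (7.5, 5.6).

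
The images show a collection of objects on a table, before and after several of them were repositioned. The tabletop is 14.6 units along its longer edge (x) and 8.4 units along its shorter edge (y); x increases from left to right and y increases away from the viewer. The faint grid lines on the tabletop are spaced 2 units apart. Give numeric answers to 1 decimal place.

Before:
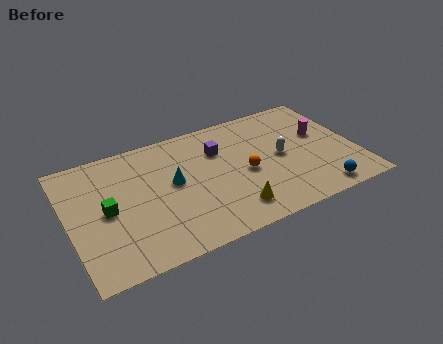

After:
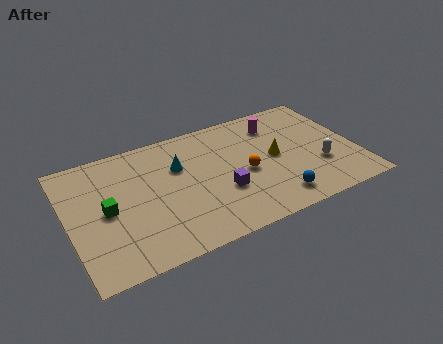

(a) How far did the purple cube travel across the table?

2.9

The purple cube moved from about (7.8, 5.9) to (7.6, 3.0), a distance of √(0.2² + 2.9²) ≈ 2.9.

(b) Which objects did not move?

the green cube and the orange sphere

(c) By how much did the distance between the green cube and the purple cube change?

-0.4

The distance was about 6.2 in the first image and 5.8 in the second, so they moved 0.4 units closer together.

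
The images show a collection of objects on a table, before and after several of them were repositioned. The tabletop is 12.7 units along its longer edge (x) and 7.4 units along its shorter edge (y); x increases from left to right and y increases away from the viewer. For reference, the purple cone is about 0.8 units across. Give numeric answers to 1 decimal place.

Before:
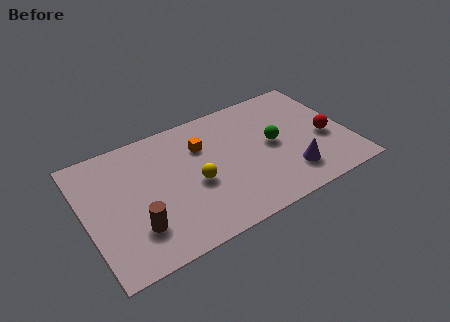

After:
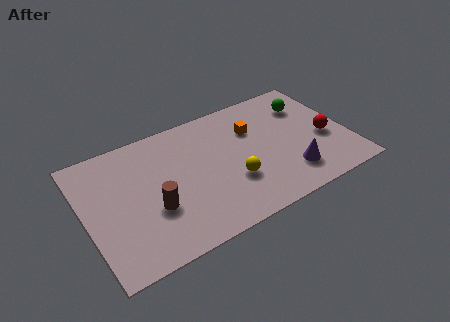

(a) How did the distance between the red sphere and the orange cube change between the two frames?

-2.3

They were about 6.2 units apart before and 3.9 after — 2.3 units closer together.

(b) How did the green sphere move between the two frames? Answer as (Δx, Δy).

(2.0, 1.7)

From the two frames, the green sphere sits at roughly (9.1, 3.8) before and (11.1, 5.5) after.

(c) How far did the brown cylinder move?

1.1

The brown cylinder was near (2.2, 2.0) before and (3.1, 2.7) after, so it travelled √(0.9² + 0.7²) ≈ 1.1 units.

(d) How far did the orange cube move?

2.5

The orange cube was near (5.8, 5.2) before and (8.3, 5.1) after, so it travelled √(2.5² + 0.1²) ≈ 2.5 units.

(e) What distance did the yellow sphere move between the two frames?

1.8

The yellow sphere moved from about (5.2, 3.2) to (6.9, 2.5), a distance of √(1.7² + 0.7²) ≈ 1.8.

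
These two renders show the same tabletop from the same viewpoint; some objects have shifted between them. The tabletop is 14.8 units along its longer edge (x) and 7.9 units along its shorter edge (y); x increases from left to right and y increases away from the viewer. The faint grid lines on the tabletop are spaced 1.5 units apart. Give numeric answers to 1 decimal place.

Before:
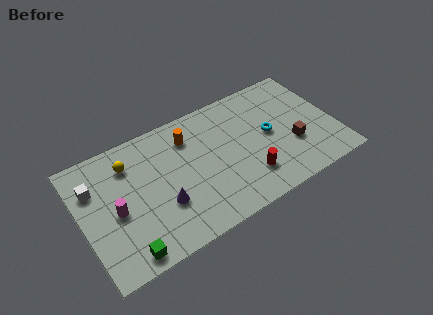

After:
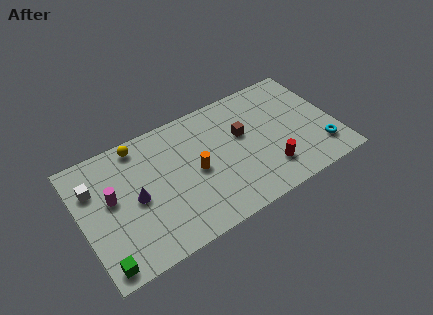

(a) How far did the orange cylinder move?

2.3

The orange cylinder was near (6.5, 6.1) before and (6.6, 3.8) after, so it travelled √(0.1² + 2.3²) ≈ 2.3 units.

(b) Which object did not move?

the white cube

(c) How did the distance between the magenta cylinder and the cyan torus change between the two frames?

+3.1

The distance was about 9.1 in the first image and 12.2 in the second, so they moved 3.1 units further apart.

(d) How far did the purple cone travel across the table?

1.8

From (4.5, 2.7) to (3.1, 3.8), the purple cone covered √(1.4² + 1.1²) ≈ 1.8 units.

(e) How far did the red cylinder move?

1.2

From (9.4, 2.0) to (10.6, 1.9), the red cylinder covered √(1.2² + 0.1²) ≈ 1.2 units.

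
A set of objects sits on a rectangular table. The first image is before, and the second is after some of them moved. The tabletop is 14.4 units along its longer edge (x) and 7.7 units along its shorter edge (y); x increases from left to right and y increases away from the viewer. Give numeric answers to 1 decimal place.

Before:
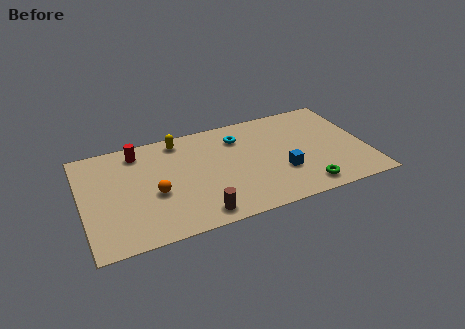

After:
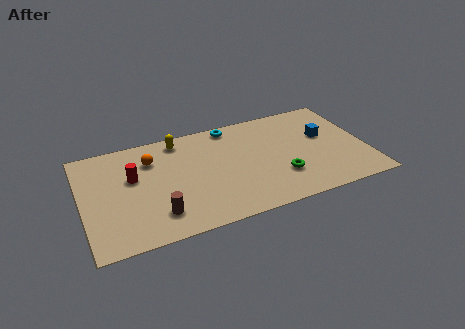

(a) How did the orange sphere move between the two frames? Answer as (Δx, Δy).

(0.0, 2.5)

The orange sphere started near (3.6, 3.2) and ended near (3.6, 5.7).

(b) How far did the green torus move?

1.6

The green torus moved from about (11.0, 1.1) to (9.9, 2.3), a distance of √(1.1² + 1.2²) ≈ 1.6.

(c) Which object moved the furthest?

the blue cube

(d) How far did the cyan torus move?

1.0

The cyan torus was near (8.1, 5.9) before and (7.8, 6.9) after, so it travelled √(0.3² + 1.0²) ≈ 1.0 units.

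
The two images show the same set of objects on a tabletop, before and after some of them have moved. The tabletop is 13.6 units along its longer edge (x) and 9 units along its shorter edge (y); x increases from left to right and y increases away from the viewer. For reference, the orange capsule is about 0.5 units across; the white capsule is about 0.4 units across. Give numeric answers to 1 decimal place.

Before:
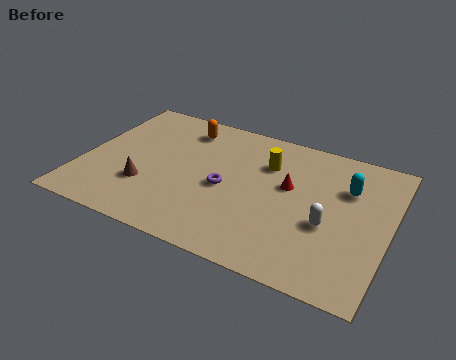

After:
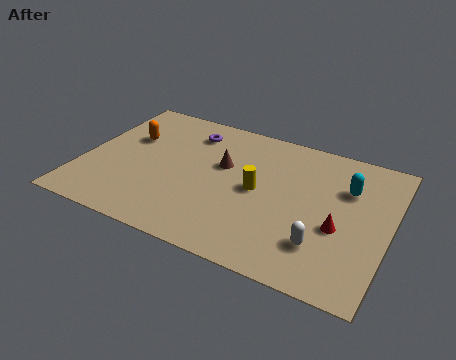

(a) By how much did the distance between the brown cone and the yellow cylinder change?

-4.2

Before: roughly 6.2 units apart; after: 2.0. That's 4.2 units closer together.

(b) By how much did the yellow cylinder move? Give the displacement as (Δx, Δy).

(-0.2, -1.9)

The yellow cylinder started near (8.0, 6.4) and ended near (7.8, 4.5).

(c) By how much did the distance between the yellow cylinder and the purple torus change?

+1.5

They were about 2.8 units apart before and 4.3 after — 1.5 units further apart.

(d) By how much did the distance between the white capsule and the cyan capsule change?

+1.3

They were about 2.7 units apart before and 4.0 after — 1.3 units further apart.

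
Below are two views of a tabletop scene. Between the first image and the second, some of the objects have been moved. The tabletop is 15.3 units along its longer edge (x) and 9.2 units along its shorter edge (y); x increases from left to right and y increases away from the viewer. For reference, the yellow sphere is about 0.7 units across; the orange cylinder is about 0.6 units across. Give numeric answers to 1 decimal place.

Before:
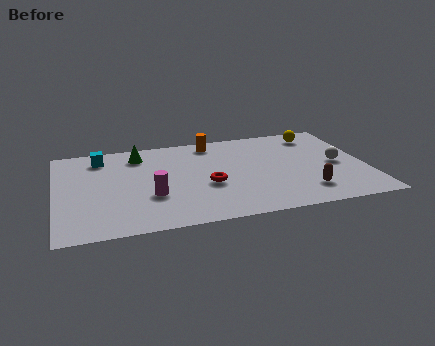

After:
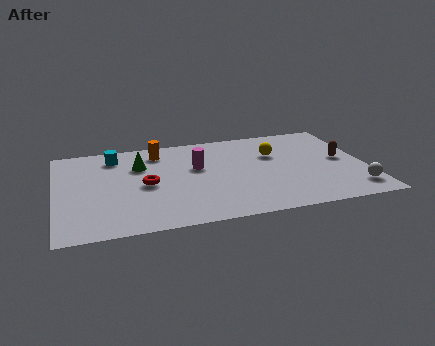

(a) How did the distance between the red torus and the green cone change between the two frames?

-3.0

They were about 5.0 units apart before and 2.0 after — 3.0 units closer together.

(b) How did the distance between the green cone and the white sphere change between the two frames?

+1.1

They were about 10.2 units apart before and 11.3 after — 1.1 units further apart.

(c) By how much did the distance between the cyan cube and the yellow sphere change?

-2.9

Before: roughly 10.9 units apart; after: 8.0. That's 2.9 units closer together.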